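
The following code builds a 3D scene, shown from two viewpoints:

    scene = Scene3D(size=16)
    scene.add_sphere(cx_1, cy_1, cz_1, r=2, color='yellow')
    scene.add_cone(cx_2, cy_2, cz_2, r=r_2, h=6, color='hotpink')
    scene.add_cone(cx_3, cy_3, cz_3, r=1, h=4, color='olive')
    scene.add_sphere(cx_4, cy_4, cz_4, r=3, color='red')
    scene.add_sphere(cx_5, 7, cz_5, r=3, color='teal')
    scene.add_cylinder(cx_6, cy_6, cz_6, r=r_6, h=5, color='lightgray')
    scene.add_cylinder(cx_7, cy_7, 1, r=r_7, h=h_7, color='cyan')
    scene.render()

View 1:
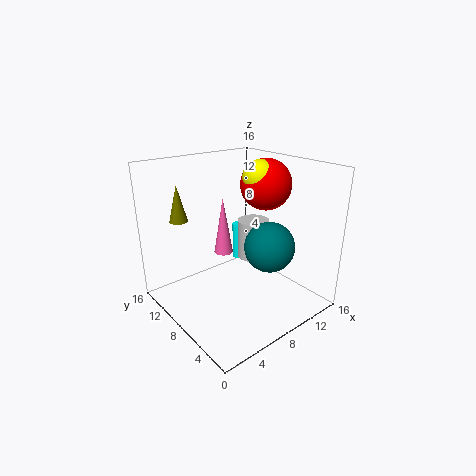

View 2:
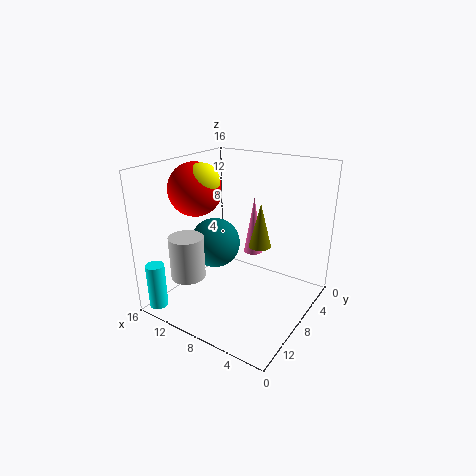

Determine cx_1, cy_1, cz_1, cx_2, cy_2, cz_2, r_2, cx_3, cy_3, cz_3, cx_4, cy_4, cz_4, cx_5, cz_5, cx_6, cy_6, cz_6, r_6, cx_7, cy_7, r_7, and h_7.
cx_1 = 12; cy_1 = 9; cz_1 = 14; cx_2 = 6; cy_2 = 8; cz_2 = 7; r_2 = 1; cx_3 = 3; cy_3 = 12; cz_3 = 10; cx_4 = 13; cy_4 = 9; cz_4 = 13; cx_5 = 12; cz_5 = 6; cx_6 = 13; cy_6 = 11; cz_6 = 3; r_6 = 2; cx_7 = 14; cy_7 = 15; r_7 = 1; h_7 = 5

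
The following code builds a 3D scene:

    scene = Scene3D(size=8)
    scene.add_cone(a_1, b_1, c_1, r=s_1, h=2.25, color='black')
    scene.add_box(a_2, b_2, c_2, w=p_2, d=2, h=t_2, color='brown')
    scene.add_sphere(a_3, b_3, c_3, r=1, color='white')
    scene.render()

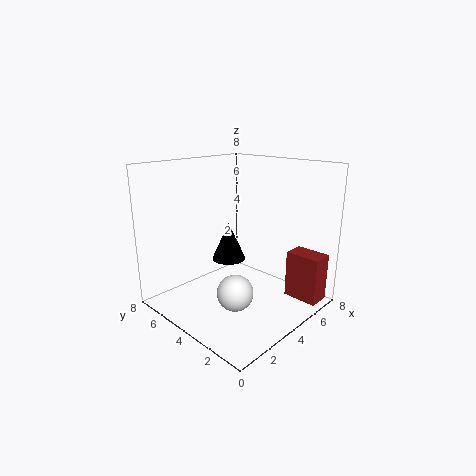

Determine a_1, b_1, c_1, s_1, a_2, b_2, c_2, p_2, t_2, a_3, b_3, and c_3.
a_1 = 4.5; b_1 = 5.25; c_1 = 2.25; s_1 = 1; a_2 = 6.25; b_2 = 0.25; c_2 = 0.25; p_2 = 1.25; t_2 = 2.75; a_3 = 3; b_3 = 3.25; c_3 = 1.25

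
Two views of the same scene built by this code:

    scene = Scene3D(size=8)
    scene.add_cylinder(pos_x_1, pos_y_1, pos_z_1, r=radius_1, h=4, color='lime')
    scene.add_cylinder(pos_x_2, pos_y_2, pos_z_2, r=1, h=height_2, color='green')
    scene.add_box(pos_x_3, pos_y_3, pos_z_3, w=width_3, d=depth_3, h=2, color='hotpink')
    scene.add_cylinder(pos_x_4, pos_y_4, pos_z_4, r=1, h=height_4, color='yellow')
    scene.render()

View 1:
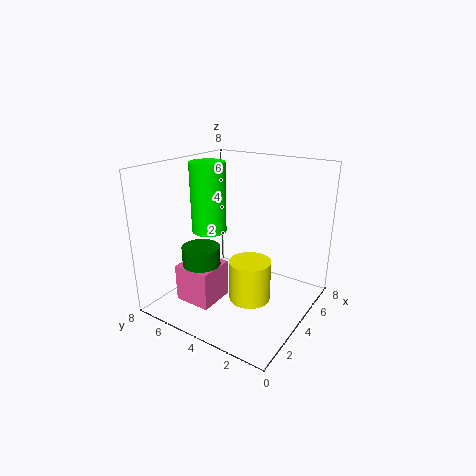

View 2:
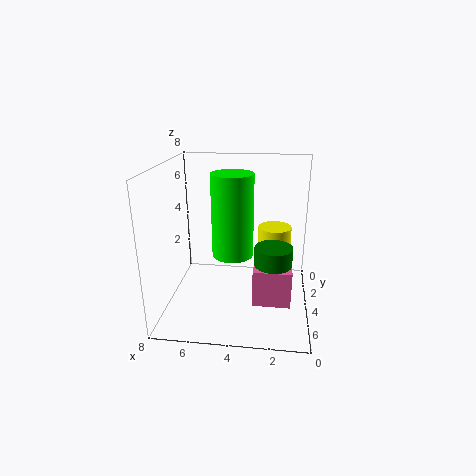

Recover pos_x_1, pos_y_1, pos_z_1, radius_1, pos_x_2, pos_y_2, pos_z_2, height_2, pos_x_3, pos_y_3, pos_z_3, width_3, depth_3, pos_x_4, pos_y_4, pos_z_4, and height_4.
pos_x_1 = 4; pos_y_1 = 6; pos_z_1 = 4; radius_1 = 1; pos_x_2 = 2; pos_y_2 = 5; pos_z_2 = 2; height_2 = 2; pos_x_3 = 1; pos_y_3 = 4; pos_z_3 = 1; width_3 = 2; depth_3 = 2; pos_x_4 = 2; pos_y_4 = 2; pos_z_4 = 2; height_4 = 2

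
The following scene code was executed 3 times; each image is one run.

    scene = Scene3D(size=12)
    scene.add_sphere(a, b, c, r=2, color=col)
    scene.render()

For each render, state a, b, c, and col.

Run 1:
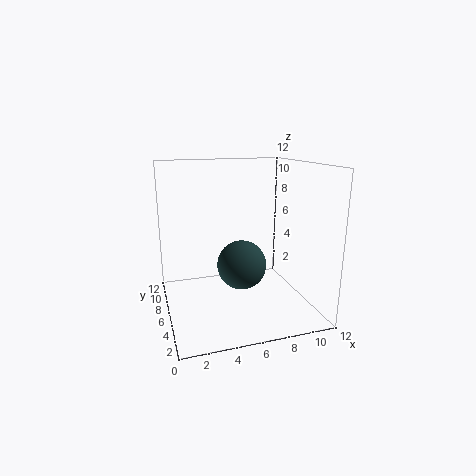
a = 6, b = 5, c = 4, col = 'darkslategray'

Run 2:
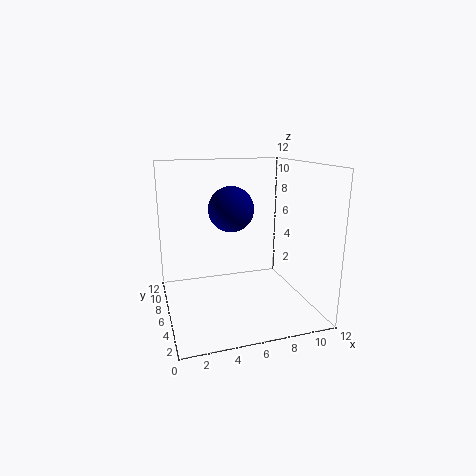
a = 6, b = 8, c = 8, col = 'navy'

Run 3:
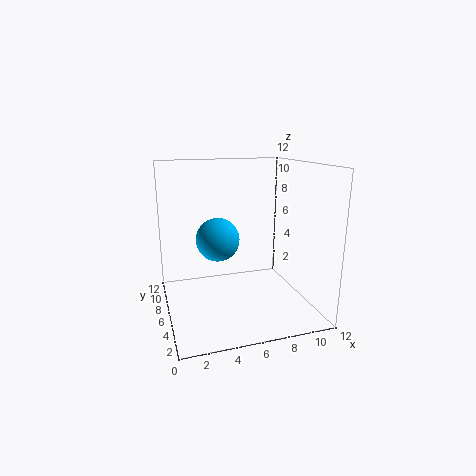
a = 5, b = 9, c = 5, col = 'deepskyblue'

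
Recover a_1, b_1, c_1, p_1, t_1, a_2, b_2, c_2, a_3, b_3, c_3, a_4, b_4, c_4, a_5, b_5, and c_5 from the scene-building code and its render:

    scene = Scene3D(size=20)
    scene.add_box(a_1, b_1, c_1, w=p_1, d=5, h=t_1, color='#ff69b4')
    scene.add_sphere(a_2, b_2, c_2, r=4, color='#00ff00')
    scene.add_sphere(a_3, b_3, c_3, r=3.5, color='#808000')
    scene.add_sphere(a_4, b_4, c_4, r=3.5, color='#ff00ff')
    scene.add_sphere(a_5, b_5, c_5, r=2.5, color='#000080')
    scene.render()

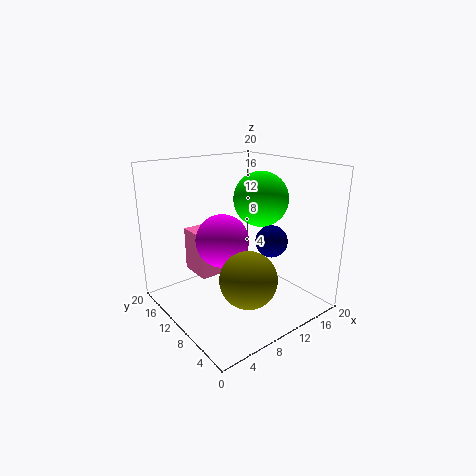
a_1 = 6
b_1 = 13
c_1 = 3.5
p_1 = 3.5
t_1 = 6.5
a_2 = 15
b_2 = 11
c_2 = 14.5
a_3 = 6.5
b_3 = 3.5
c_3 = 7.5
a_4 = 7
b_4 = 9.5
c_4 = 10.5
a_5 = 17
b_5 = 10.5
c_5 = 7.5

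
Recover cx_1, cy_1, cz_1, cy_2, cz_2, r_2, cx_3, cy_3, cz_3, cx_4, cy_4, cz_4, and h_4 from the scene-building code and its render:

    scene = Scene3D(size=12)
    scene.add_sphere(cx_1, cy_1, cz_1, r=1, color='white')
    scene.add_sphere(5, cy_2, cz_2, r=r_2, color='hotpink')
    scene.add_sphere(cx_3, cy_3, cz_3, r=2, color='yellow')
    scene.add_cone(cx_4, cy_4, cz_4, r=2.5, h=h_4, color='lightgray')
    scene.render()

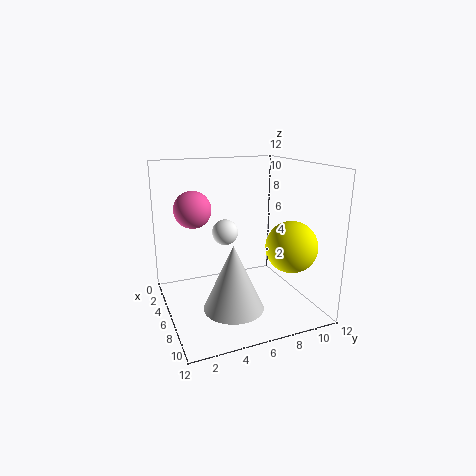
cx_1 = 7
cy_1 = 4.5
cz_1 = 7
cy_2 = 2.5
cz_2 = 8.5
r_2 = 1.5
cx_3 = 9.5
cy_3 = 9
cz_3 = 6
cx_4 = 7.5
cy_4 = 5
cz_4 = 0.5
h_4 = 5.5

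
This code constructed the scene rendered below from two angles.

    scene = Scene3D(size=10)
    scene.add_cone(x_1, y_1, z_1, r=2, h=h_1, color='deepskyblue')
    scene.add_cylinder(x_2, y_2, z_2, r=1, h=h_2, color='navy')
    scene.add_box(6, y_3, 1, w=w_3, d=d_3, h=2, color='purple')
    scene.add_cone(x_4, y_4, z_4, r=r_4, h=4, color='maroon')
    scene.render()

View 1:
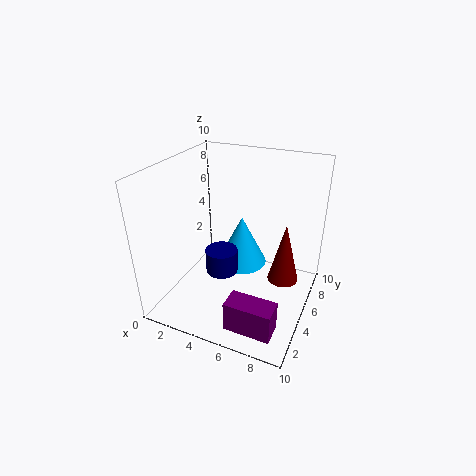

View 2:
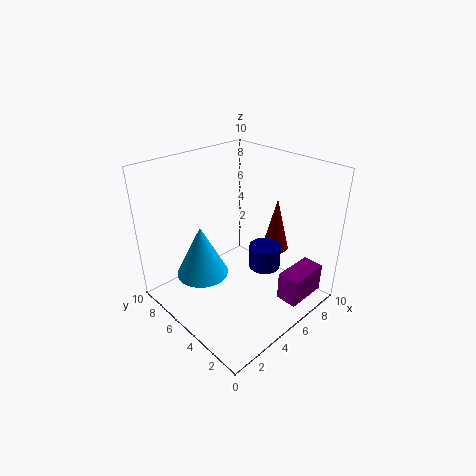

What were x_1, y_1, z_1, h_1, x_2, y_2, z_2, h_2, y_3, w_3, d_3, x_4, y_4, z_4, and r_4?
x_1 = 4; y_1 = 8; z_1 = 1; h_1 = 4; x_2 = 5; y_2 = 2.5; z_2 = 4; h_2 = 1.5; y_3 = 0.5; w_3 = 3; d_3 = 1.5; x_4 = 8.5; y_4 = 4.5; z_4 = 3; r_4 = 1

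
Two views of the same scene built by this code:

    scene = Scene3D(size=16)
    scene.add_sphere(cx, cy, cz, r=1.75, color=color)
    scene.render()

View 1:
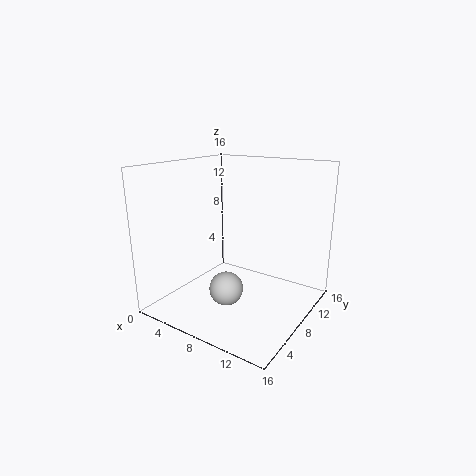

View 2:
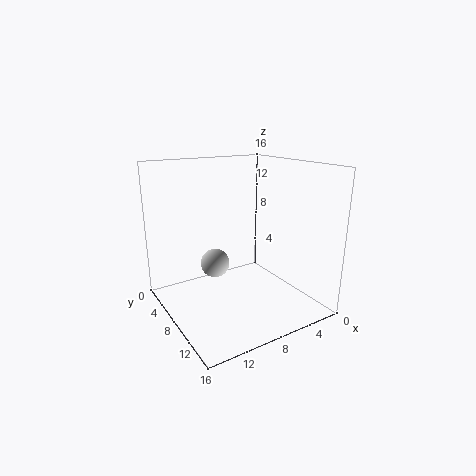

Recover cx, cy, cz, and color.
cx = 9; cy = 4.25; cz = 3.75; color = 'lightgray'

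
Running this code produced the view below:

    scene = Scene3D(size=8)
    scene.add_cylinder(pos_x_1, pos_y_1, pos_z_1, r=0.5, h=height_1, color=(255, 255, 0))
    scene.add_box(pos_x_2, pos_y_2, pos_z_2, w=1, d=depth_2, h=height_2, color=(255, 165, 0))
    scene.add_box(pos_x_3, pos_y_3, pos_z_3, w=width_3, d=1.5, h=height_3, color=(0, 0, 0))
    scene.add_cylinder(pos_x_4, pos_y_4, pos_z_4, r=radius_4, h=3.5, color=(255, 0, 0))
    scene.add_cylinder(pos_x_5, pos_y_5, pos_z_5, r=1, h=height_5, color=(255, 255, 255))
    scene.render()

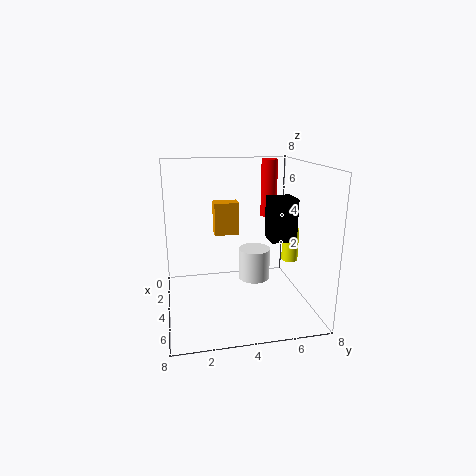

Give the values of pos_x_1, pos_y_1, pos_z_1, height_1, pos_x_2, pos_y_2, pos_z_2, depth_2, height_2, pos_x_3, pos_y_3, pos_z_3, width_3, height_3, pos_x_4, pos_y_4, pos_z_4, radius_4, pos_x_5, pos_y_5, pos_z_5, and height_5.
pos_x_1 = 3; pos_y_1 = 7.5; pos_z_1 = 2; height_1 = 2; pos_x_2 = 1; pos_y_2 = 3; pos_z_2 = 3.5; depth_2 = 1.5; height_2 = 2; pos_x_3 = 2.5; pos_y_3 = 6; pos_z_3 = 3.5; width_3 = 1.5; height_3 = 2.5; pos_x_4 = 1.5; pos_y_4 = 6.5; pos_z_4 = 4.5; radius_4 = 0.5; pos_x_5 = 2; pos_y_5 = 5.5; pos_z_5 = 0.5; height_5 = 2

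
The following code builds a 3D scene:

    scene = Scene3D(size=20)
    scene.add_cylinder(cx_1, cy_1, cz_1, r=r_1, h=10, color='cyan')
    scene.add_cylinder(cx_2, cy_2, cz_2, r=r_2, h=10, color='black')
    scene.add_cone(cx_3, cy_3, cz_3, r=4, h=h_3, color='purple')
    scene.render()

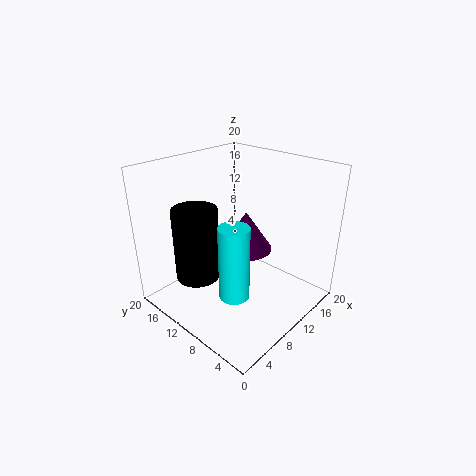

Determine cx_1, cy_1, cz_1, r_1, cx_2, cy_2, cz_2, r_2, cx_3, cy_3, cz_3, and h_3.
cx_1 = 6, cy_1 = 7, cz_1 = 4, r_1 = 2, cx_2 = 5, cy_2 = 13, cz_2 = 5, r_2 = 3, cx_3 = 14, cy_3 = 12, cz_3 = 6, h_3 = 6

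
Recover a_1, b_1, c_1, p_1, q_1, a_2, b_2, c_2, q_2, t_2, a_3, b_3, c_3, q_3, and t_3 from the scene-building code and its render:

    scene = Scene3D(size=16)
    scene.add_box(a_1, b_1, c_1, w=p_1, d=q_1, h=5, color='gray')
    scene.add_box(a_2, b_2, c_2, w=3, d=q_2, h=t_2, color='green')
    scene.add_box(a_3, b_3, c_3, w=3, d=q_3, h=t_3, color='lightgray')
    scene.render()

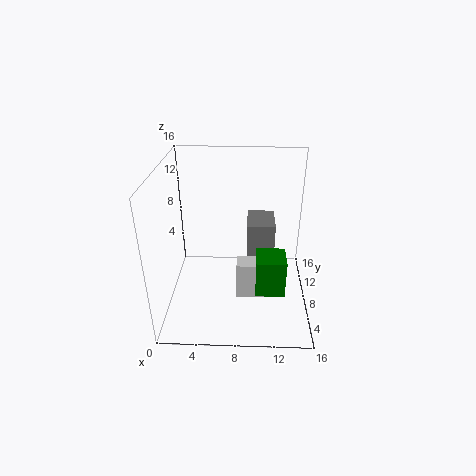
a_1 = 9, b_1 = 7, c_1 = 5, p_1 = 3, q_1 = 4, a_2 = 10, b_2 = 3, c_2 = 4, q_2 = 3, t_2 = 4, a_3 = 8, b_3 = 4, c_3 = 3, q_3 = 2, t_3 = 4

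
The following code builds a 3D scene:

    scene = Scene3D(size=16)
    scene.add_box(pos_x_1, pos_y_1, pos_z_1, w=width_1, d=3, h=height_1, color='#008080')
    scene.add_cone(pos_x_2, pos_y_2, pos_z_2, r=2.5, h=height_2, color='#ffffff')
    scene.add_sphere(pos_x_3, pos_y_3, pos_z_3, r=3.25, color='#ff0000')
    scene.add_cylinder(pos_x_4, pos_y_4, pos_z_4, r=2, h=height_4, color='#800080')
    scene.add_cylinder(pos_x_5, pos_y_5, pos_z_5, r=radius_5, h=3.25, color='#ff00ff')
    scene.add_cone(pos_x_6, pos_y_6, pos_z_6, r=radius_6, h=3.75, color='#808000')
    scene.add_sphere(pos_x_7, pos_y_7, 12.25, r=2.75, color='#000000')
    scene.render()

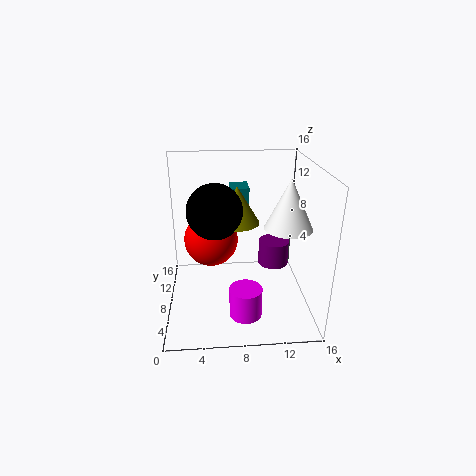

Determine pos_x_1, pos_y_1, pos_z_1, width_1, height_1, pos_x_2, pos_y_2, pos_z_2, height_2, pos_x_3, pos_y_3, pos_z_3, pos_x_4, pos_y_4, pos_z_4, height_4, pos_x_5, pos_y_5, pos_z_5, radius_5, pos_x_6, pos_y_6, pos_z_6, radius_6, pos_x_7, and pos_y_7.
pos_x_1 = 7.5
pos_y_1 = 12.5
pos_z_1 = 9.5
width_1 = 2.25
height_1 = 2.75
pos_x_2 = 13
pos_y_2 = 5.75
pos_z_2 = 10
height_2 = 5.25
pos_x_3 = 5
pos_y_3 = 11.5
pos_z_3 = 6.25
pos_x_4 = 13.25
pos_y_4 = 13.5
pos_z_4 = 1.5
height_4 = 3.25
pos_x_5 = 8.5
pos_y_5 = 4
pos_z_5 = 0.75
radius_5 = 1.75
pos_x_6 = 7.75
pos_y_6 = 6
pos_z_6 = 10.75
radius_6 = 2.25
pos_x_7 = 5.5
pos_y_7 = 5.25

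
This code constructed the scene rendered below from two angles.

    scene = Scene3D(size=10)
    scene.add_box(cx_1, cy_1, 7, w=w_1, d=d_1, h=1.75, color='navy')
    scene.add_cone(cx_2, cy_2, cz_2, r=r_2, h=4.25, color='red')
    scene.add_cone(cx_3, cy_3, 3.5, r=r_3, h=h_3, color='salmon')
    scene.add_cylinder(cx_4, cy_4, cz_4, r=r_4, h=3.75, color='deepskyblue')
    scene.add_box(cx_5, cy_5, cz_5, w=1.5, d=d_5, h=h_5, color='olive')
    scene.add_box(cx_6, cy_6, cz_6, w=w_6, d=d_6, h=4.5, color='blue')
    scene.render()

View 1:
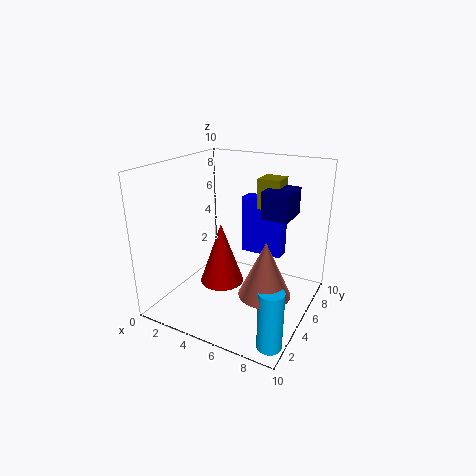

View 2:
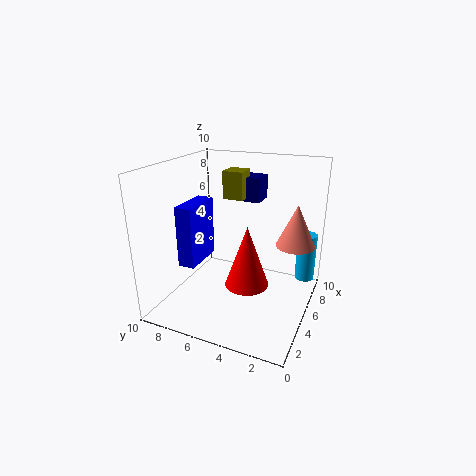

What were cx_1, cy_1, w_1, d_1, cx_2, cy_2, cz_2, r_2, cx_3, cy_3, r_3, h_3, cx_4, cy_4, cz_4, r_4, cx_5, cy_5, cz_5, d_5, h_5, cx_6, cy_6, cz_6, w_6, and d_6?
cx_1 = 7; cy_1 = 4.25; w_1 = 1.75; d_1 = 2.25; cx_2 = 4.25; cy_2 = 4; cz_2 = 2; r_2 = 1.5; cx_3 = 8.5; cy_3 = 1.75; r_3 = 1.5; h_3 = 3.25; cx_4 = 9.25; cy_4 = 1; cz_4 = 0.5; r_4 = 0.75; cx_5 = 6.25; cy_5 = 5.25; cz_5 = 7.25; d_5 = 1.5; h_5 = 2; cx_6 = 3.75; cy_6 = 8; cz_6 = 2.5; w_6 = 3.25; d_6 = 1.25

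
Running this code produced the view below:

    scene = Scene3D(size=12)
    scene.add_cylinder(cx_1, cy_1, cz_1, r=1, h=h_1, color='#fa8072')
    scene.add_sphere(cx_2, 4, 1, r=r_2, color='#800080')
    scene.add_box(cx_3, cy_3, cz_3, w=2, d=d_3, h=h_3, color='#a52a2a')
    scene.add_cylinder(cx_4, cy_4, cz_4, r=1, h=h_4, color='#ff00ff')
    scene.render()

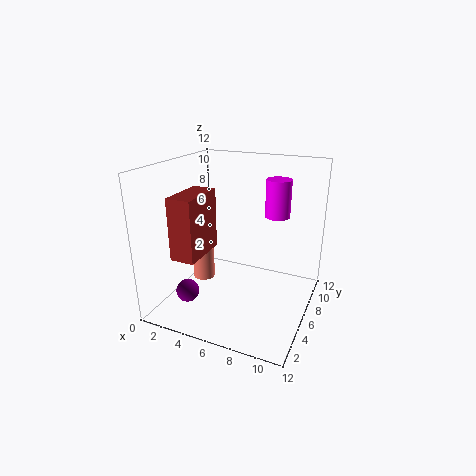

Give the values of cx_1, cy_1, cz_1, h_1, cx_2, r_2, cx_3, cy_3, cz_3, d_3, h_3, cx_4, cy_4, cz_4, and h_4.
cx_1 = 2; cy_1 = 7; cz_1 = 1; h_1 = 3; cx_2 = 2; r_2 = 1; cx_3 = 2; cy_3 = 2; cz_3 = 5; d_3 = 4; h_3 = 5; cx_4 = 9; cy_4 = 7; cz_4 = 8; h_4 = 3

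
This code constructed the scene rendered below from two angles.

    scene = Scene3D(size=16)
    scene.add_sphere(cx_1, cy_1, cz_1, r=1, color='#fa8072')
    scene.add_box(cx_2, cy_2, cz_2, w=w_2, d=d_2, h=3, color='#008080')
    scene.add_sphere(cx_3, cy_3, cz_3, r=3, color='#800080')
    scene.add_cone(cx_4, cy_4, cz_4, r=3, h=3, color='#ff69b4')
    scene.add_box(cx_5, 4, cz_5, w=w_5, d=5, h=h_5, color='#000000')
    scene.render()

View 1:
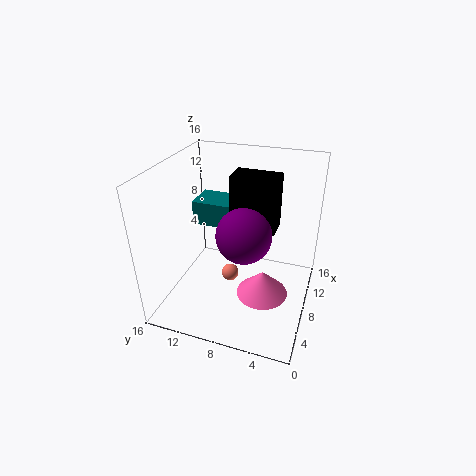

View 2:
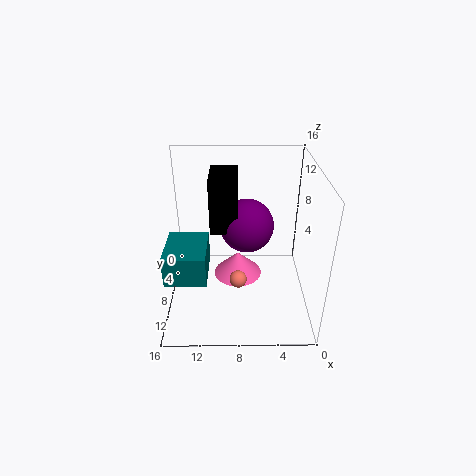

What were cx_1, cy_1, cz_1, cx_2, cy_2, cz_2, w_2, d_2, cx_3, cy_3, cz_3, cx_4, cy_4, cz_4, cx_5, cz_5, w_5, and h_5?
cx_1 = 8, cy_1 = 9, cz_1 = 3, cx_2 = 11, cy_2 = 10, cz_2 = 7, w_2 = 4, d_2 = 5, cx_3 = 7, cy_3 = 7, cz_3 = 9, cx_4 = 8, cy_4 = 5, cz_4 = 1, cx_5 = 8, cz_5 = 9, w_5 = 3, h_5 = 6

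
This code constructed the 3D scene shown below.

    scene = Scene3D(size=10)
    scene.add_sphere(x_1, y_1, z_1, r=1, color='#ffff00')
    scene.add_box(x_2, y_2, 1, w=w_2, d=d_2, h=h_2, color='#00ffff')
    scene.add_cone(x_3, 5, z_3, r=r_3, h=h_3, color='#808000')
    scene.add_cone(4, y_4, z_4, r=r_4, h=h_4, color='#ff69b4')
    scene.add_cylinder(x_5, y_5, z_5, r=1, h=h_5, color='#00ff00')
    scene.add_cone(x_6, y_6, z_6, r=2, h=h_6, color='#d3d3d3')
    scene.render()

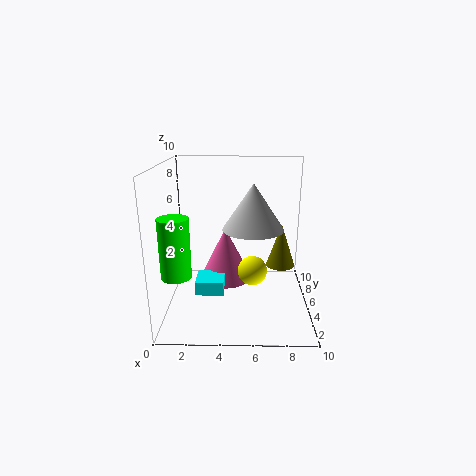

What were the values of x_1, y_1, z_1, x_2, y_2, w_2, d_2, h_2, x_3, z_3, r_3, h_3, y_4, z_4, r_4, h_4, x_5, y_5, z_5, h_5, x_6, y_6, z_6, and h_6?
x_1 = 6
y_1 = 4
z_1 = 3
x_2 = 2
y_2 = 4
w_2 = 2
d_2 = 2
h_2 = 1
x_3 = 8
z_3 = 3
r_3 = 1
h_3 = 3
y_4 = 7
z_4 = 1
r_4 = 2
h_4 = 4
x_5 = 1
y_5 = 3
z_5 = 3
h_5 = 4
x_6 = 6
y_6 = 4
z_6 = 6
h_6 = 3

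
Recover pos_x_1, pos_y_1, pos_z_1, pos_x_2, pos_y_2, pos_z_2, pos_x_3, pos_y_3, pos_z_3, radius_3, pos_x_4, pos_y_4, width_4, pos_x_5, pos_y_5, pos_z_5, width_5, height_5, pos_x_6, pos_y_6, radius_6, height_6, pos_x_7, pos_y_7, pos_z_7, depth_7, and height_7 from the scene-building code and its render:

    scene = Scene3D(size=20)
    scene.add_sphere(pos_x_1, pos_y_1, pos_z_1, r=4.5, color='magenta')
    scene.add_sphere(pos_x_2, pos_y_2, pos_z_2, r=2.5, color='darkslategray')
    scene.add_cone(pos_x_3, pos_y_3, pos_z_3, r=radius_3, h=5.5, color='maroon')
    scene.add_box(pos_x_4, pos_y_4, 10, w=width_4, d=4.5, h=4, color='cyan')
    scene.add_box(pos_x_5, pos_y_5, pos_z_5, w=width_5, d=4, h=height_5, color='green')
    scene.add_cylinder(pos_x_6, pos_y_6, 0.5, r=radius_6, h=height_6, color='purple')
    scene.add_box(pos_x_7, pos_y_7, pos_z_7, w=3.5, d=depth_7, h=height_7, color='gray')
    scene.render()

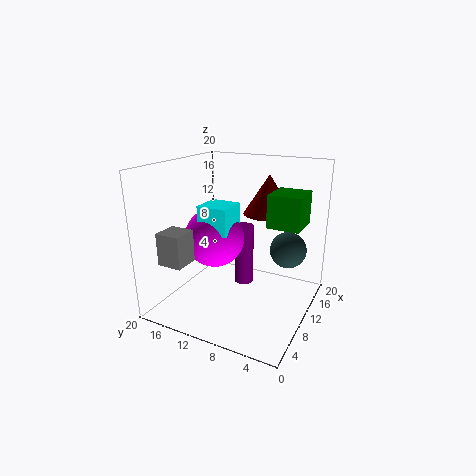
pos_x_1 = 12; pos_y_1 = 15; pos_z_1 = 8.5; pos_x_2 = 12.5; pos_y_2 = 3.5; pos_z_2 = 8.5; pos_x_3 = 13.5; pos_y_3 = 7; pos_z_3 = 13; radius_3 = 3.5; pos_x_4 = 9; pos_y_4 = 11.5; width_4 = 4.5; pos_x_5 = 6.5; pos_y_5 = 0.5; pos_z_5 = 13.5; width_5 = 4.5; height_5 = 4; pos_x_6 = 15; pos_y_6 = 11.5; radius_6 = 1.5; height_6 = 9.5; pos_x_7 = 3; pos_y_7 = 15; pos_z_7 = 7; depth_7 = 3.5; height_7 = 4.5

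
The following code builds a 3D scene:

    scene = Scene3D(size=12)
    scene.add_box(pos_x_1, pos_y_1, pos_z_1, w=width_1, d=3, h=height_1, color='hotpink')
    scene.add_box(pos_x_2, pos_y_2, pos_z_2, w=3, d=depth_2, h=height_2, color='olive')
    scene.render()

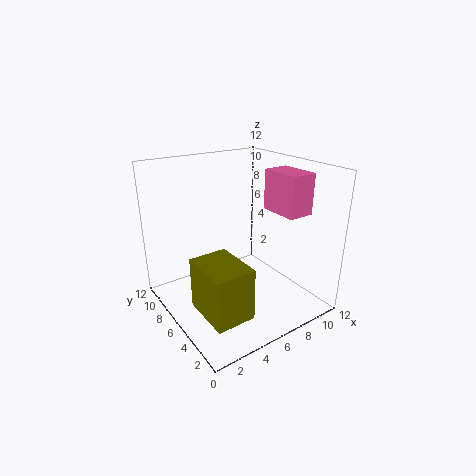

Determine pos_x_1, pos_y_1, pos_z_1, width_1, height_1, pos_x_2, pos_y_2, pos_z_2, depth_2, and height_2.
pos_x_1 = 7, pos_y_1 = 1, pos_z_1 = 9, width_1 = 2, height_1 = 3, pos_x_2 = 1, pos_y_2 = 1, pos_z_2 = 2, depth_2 = 4, height_2 = 4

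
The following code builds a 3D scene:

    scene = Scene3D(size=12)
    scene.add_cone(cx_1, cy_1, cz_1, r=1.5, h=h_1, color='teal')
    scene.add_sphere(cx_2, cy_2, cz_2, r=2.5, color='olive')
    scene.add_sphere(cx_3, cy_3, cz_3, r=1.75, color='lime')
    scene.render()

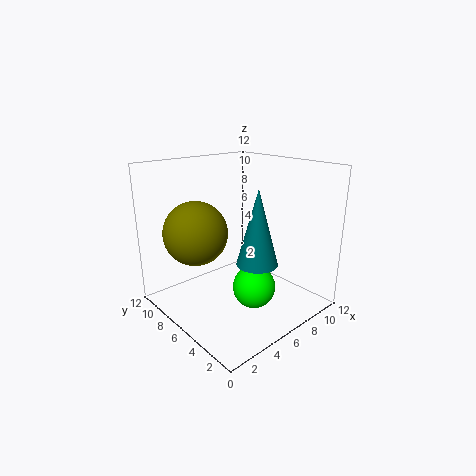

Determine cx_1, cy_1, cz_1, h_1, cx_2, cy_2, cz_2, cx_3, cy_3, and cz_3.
cx_1 = 4.5; cy_1 = 2.25; cz_1 = 5.5; h_1 = 5.5; cx_2 = 2.5; cy_2 = 7; cz_2 = 7; cx_3 = 6; cy_3 = 4; cz_3 = 2.25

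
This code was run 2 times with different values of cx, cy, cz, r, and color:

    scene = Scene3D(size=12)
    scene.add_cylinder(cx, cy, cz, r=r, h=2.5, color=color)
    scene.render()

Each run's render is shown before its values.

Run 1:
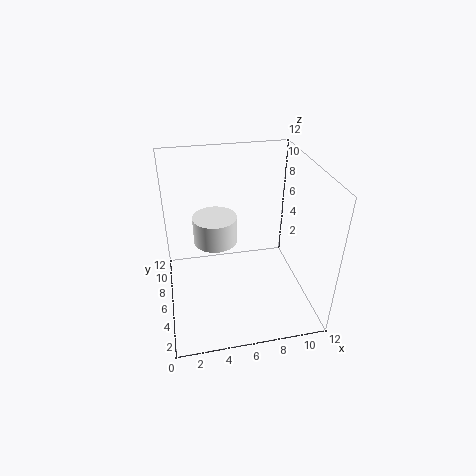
cx = 4.5; cy = 9; cz = 4; r = 2; color = 'white'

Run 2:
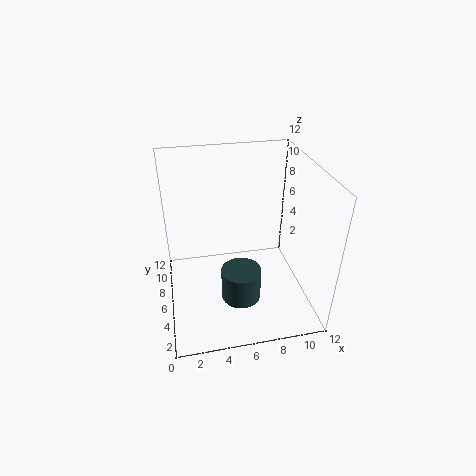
cx = 5.5; cy = 2.5; cz = 3; r = 1.5; color = 'darkslategray'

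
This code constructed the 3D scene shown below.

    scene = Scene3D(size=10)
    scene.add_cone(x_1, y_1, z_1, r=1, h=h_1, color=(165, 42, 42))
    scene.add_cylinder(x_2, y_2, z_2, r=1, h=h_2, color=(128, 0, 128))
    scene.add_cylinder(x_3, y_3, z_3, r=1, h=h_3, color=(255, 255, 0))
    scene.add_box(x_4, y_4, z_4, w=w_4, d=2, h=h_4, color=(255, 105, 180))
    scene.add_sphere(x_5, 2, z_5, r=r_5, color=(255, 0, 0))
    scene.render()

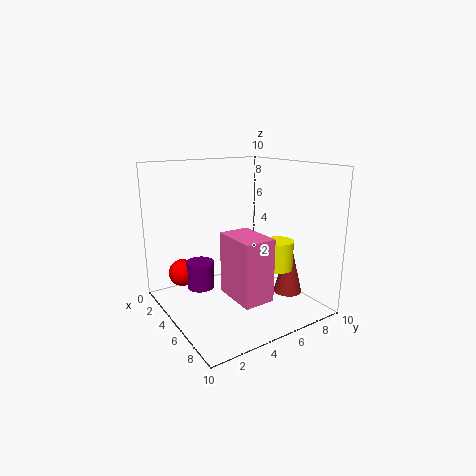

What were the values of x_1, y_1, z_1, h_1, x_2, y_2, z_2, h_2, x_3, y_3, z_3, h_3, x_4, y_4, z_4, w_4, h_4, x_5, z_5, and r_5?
x_1 = 7, y_1 = 8, z_1 = 1, h_1 = 4, x_2 = 3, y_2 = 3, z_2 = 1, h_2 = 2, x_3 = 7, y_3 = 7, z_3 = 3, h_3 = 2, x_4 = 6, y_4 = 3, z_4 = 2, w_4 = 3, h_4 = 4, x_5 = 2, z_5 = 2, r_5 = 1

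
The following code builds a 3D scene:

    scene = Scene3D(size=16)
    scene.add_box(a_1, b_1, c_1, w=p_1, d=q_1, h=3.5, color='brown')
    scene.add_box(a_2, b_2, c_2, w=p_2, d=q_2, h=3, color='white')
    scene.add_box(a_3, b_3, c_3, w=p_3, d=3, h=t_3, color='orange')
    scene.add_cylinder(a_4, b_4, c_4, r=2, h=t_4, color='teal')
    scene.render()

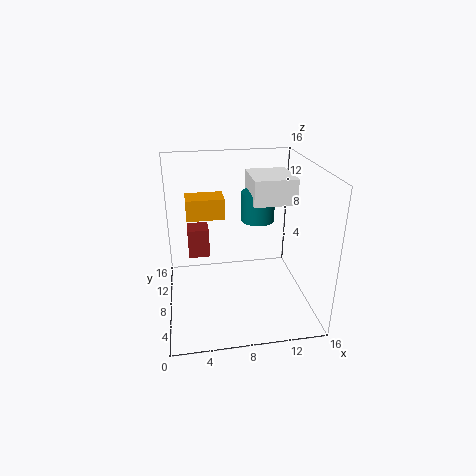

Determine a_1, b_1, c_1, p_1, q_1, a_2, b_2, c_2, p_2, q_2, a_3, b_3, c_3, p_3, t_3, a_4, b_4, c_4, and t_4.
a_1 = 2.5
b_1 = 10.5
c_1 = 4.5
p_1 = 2.5
q_1 = 2.5
a_2 = 10
b_2 = 9
c_2 = 11
p_2 = 5
q_2 = 5.5
a_3 = 2.5
b_3 = 11
c_3 = 9
p_3 = 4.5
t_3 = 2.5
a_4 = 11
b_4 = 11.5
c_4 = 8.5
t_4 = 3.5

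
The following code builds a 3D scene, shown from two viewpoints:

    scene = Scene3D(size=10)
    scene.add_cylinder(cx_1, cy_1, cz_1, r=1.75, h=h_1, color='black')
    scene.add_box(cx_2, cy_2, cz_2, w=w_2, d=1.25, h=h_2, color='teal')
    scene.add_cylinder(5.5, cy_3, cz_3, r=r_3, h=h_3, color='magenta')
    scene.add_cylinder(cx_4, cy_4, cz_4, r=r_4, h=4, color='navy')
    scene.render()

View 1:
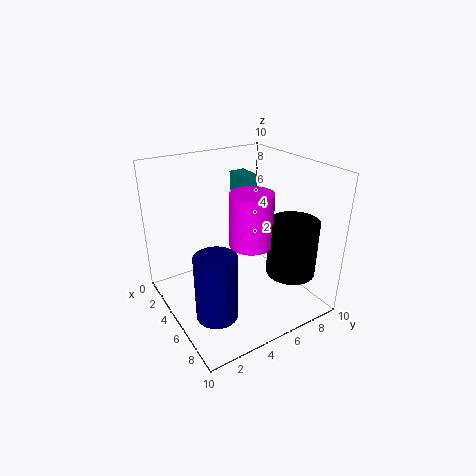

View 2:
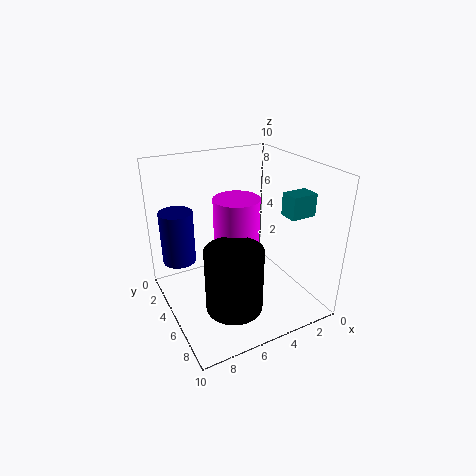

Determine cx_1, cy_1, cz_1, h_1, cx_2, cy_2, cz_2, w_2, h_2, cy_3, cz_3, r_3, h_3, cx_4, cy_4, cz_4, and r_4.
cx_1 = 7; cy_1 = 8.25; cz_1 = 2.25; h_1 = 4; cx_2 = 1; cy_2 = 6.75; cz_2 = 7; w_2 = 1.75; h_2 = 1.5; cy_3 = 5.75; cz_3 = 4.5; r_3 = 1.5; h_3 = 3.75; cx_4 = 8.25; cy_4 = 1.5; cz_4 = 2.25; r_4 = 1.25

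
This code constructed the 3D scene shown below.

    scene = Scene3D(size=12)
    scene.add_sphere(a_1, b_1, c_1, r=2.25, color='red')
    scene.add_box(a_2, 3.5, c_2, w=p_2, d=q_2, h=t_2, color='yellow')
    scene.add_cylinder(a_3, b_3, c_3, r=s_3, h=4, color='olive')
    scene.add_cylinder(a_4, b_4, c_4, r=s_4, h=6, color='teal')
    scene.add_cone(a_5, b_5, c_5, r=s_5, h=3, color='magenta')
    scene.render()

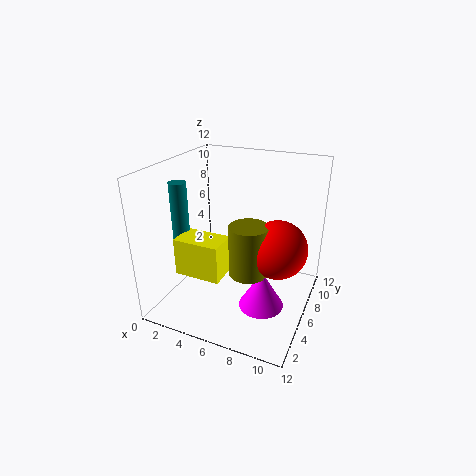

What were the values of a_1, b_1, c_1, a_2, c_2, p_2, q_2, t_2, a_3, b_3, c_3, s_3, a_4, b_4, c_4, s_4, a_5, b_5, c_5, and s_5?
a_1 = 9.75
b_1 = 5
c_1 = 6.25
a_2 = 1.25
c_2 = 2.75
p_2 = 4
q_2 = 2.5
t_2 = 3.25
a_3 = 7.75
b_3 = 4
c_3 = 4.25
s_3 = 1.5
a_4 = 0.75
b_4 = 5.5
c_4 = 4.25
s_4 = 0.75
a_5 = 9
b_5 = 3.75
c_5 = 1.75
s_5 = 1.75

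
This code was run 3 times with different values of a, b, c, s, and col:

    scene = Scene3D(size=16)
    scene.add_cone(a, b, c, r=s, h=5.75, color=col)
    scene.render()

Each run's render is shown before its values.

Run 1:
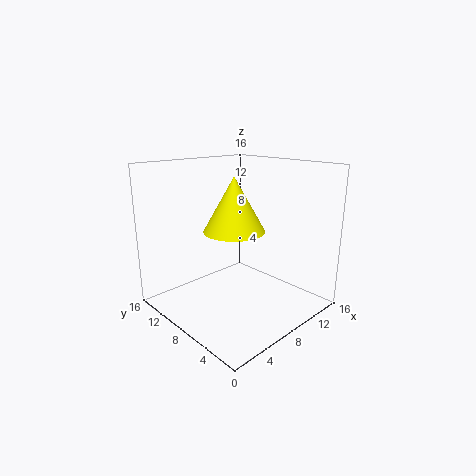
a = 6.75
b = 7.25
c = 9.25
s = 3.25
col = 'yellow'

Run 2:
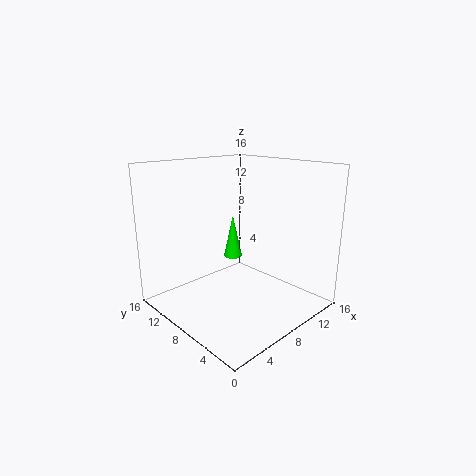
a = 12.75
b = 14
c = 2.75
s = 1.25
col = 'lime'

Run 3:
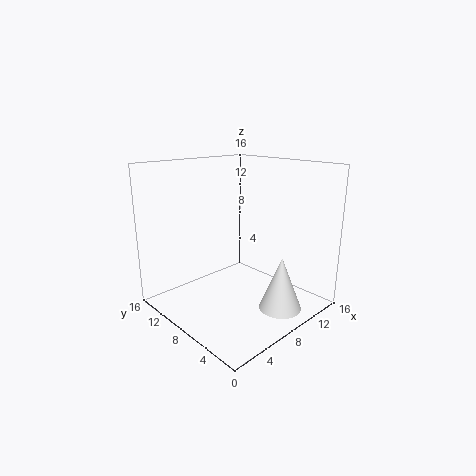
a = 9
b = 2.5
c = 1.25
s = 2.25
col = 'white'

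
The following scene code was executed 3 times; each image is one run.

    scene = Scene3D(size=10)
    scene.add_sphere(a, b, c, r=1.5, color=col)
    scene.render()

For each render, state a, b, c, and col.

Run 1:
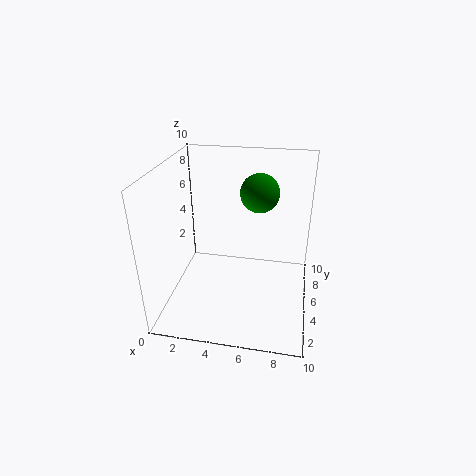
a = 6; b = 8.5; c = 7; col = 'green'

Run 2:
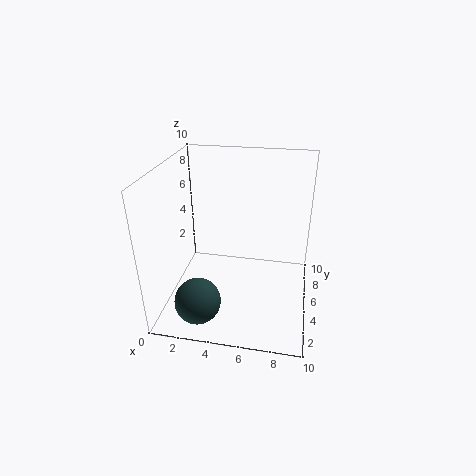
a = 3; b = 1.5; c = 2; col = 'darkslategray'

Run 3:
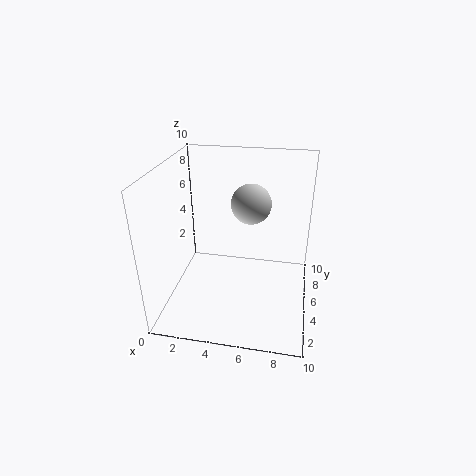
a = 5.5; b = 7.5; c = 6.5; col = 'lightgray'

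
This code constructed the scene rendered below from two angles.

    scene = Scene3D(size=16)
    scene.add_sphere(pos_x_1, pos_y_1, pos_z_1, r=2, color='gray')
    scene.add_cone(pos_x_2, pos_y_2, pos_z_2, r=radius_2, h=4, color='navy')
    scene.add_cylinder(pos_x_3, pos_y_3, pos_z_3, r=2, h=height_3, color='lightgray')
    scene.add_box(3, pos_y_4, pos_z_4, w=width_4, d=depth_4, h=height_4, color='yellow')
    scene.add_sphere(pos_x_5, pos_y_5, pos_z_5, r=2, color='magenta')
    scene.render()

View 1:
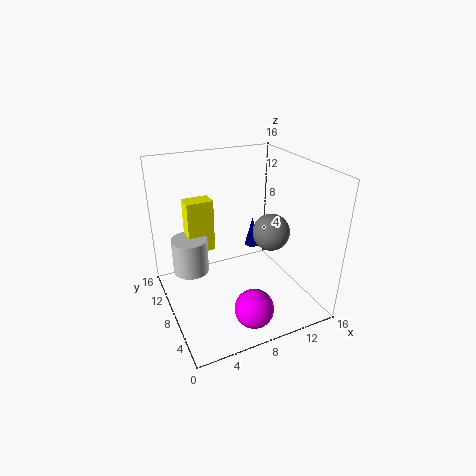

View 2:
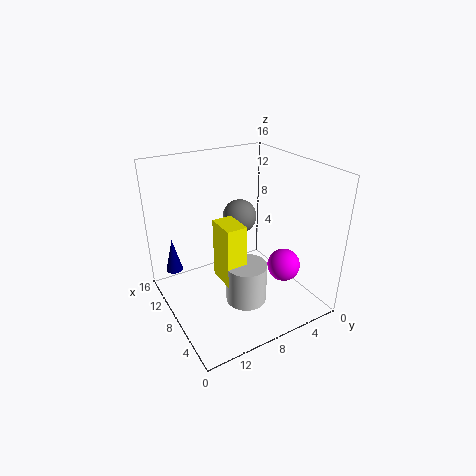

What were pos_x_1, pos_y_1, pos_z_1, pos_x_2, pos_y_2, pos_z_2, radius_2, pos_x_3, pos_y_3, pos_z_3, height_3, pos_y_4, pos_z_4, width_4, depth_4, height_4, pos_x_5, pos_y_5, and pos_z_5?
pos_x_1 = 11, pos_y_1 = 6, pos_z_1 = 9, pos_x_2 = 13, pos_y_2 = 14, pos_z_2 = 3, radius_2 = 1, pos_x_3 = 3, pos_y_3 = 10, pos_z_3 = 4, height_3 = 4, pos_y_4 = 10, pos_z_4 = 6, width_4 = 3, depth_4 = 2, height_4 = 6, pos_x_5 = 7, pos_y_5 = 2, pos_z_5 = 3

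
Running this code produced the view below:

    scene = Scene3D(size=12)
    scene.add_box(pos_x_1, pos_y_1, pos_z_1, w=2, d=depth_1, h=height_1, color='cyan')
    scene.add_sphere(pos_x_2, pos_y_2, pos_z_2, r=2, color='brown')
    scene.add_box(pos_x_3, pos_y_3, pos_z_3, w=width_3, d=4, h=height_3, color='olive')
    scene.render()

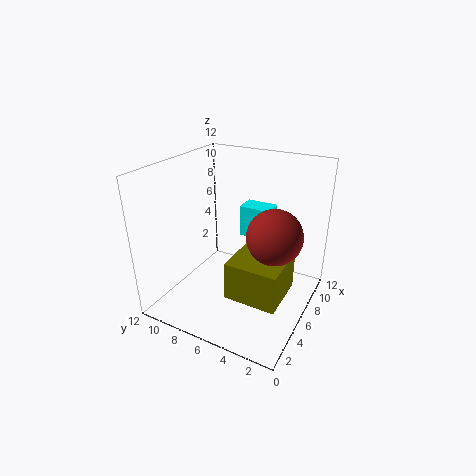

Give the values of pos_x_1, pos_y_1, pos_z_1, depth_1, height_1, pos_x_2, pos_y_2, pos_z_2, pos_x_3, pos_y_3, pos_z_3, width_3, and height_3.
pos_x_1 = 10, pos_y_1 = 5, pos_z_1 = 4, depth_1 = 3, height_1 = 3, pos_x_2 = 4, pos_y_2 = 2, pos_z_2 = 8, pos_x_3 = 2, pos_y_3 = 1, pos_z_3 = 3, width_3 = 4, height_3 = 3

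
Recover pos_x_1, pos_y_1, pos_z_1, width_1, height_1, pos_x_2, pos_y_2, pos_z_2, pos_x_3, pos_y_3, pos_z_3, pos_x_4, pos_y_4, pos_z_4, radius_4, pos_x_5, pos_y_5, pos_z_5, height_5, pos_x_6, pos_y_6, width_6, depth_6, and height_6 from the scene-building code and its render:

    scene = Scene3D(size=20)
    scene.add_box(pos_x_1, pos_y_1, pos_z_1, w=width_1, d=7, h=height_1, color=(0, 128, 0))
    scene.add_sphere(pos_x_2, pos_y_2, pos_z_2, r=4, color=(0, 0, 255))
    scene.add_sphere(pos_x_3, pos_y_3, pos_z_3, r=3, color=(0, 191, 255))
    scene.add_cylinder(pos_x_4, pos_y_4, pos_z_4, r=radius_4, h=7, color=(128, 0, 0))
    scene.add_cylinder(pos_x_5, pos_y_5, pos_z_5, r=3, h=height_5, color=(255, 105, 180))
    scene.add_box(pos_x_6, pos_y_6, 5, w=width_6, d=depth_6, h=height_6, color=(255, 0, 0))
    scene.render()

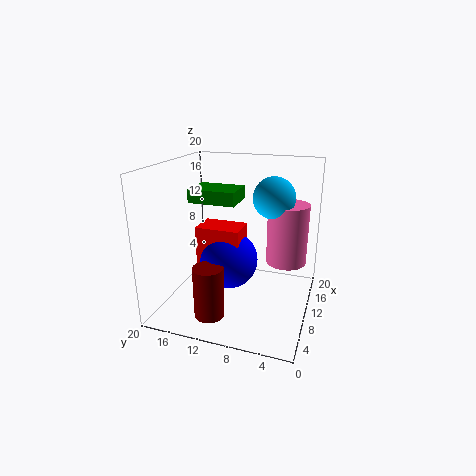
pos_x_1 = 11; pos_y_1 = 11; pos_z_1 = 14; width_1 = 5; height_1 = 2; pos_x_2 = 9; pos_y_2 = 11; pos_z_2 = 7; pos_x_3 = 14; pos_y_3 = 6; pos_z_3 = 15; pos_x_4 = 4; pos_y_4 = 12; pos_z_4 = 1; radius_4 = 2; pos_x_5 = 15; pos_y_5 = 4; pos_z_5 = 5; height_5 = 9; pos_x_6 = 7; pos_y_6 = 9; width_6 = 4; depth_6 = 6; height_6 = 7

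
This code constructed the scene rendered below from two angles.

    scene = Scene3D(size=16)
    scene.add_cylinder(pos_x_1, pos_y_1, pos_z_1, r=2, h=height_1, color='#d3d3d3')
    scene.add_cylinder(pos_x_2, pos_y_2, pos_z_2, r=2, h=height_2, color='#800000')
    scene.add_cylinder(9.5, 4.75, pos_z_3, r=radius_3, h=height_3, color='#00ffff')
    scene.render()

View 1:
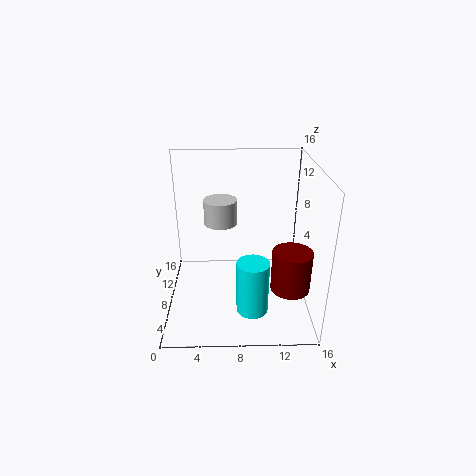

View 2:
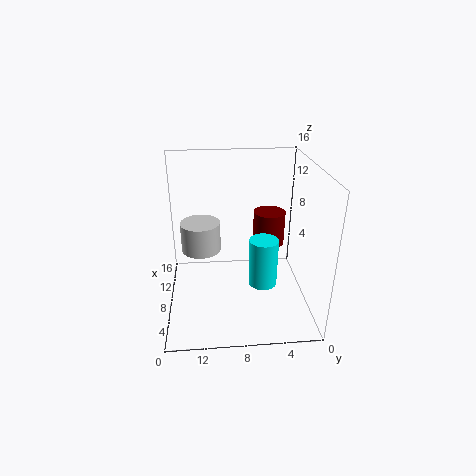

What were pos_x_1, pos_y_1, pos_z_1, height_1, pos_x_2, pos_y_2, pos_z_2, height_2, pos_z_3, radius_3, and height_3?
pos_x_1 = 6, pos_y_1 = 12, pos_z_1 = 8, height_1 = 3, pos_x_2 = 13.25, pos_y_2 = 3.5, pos_z_2 = 4.5, height_2 = 4.25, pos_z_3 = 0.75, radius_3 = 1.75, height_3 = 6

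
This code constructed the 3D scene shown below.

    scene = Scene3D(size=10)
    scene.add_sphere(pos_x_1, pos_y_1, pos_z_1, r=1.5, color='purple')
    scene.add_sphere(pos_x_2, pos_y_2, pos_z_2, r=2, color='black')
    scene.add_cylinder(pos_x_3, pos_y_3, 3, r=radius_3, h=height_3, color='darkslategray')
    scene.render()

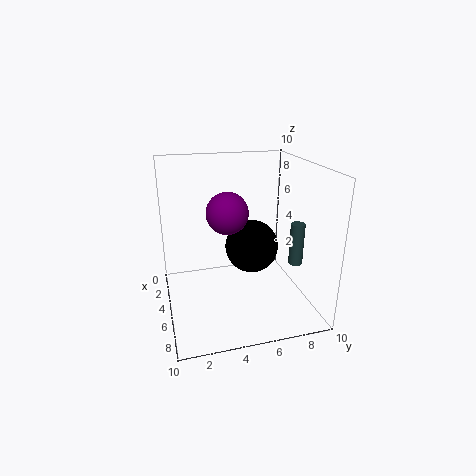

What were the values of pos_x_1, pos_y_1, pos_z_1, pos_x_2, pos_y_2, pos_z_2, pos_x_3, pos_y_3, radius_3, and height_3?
pos_x_1 = 4, pos_y_1 = 4.5, pos_z_1 = 6.5, pos_x_2 = 3.5, pos_y_2 = 6.5, pos_z_2 = 3.5, pos_x_3 = 6, pos_y_3 = 9, radius_3 = 0.5, height_3 = 3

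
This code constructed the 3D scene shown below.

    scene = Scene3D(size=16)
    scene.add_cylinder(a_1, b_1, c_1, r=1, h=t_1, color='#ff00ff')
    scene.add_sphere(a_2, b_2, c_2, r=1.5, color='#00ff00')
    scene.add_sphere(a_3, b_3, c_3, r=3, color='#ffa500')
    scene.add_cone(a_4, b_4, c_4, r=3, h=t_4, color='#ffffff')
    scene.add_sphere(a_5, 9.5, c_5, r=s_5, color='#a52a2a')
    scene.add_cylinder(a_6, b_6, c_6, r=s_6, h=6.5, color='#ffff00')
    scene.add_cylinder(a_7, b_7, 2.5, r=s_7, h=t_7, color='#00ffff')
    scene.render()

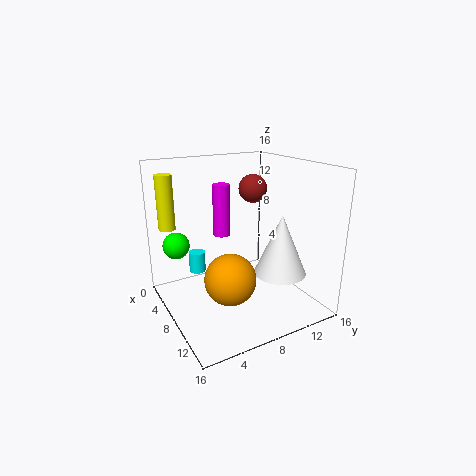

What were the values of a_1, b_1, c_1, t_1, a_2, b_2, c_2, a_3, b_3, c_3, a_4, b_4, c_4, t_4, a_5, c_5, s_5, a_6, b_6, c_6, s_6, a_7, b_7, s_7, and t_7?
a_1 = 5
b_1 = 7.5
c_1 = 7.5
t_1 = 6
a_2 = 4.5
b_2 = 2
c_2 = 7
a_3 = 8
b_3 = 7
c_3 = 3
a_4 = 10
b_4 = 12.5
c_4 = 3.5
t_4 = 7
a_5 = 8.5
c_5 = 13.5
s_5 = 1.5
a_6 = 1.5
b_6 = 2
c_6 = 8
s_6 = 1
a_7 = 3
b_7 = 5
s_7 = 1
t_7 = 2.5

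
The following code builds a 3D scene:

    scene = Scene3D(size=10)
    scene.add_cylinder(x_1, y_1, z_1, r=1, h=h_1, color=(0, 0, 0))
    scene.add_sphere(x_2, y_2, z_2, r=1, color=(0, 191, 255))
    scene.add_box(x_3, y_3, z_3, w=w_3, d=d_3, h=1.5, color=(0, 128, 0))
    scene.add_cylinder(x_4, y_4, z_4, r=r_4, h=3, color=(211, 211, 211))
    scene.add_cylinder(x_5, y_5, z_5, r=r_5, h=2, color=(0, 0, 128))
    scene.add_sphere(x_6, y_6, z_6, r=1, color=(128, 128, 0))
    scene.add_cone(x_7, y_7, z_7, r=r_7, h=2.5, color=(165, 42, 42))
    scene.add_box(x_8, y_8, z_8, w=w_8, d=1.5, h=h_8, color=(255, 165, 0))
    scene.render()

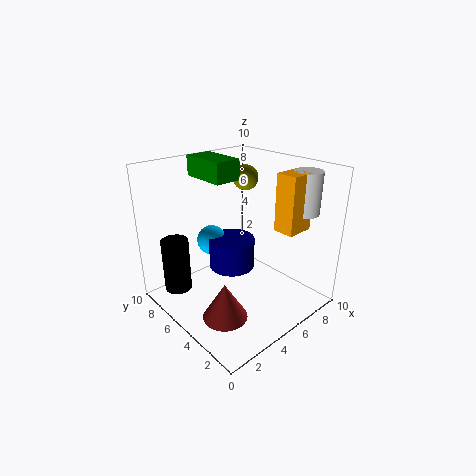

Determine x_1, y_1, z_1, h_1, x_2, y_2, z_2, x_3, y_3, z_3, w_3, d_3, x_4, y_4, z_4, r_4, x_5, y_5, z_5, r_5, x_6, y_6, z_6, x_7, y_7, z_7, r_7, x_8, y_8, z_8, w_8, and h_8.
x_1 = 2, y_1 = 8.5, z_1 = 0.5, h_1 = 4, x_2 = 3.5, y_2 = 6, z_2 = 5, x_3 = 4.5, y_3 = 6.5, z_3 = 8.5, w_3 = 2, d_3 = 3.5, x_4 = 9, y_4 = 2.5, z_4 = 6.5, r_4 = 1, x_5 = 4, y_5 = 4.5, z_5 = 3.5, r_5 = 1.5, x_6 = 8.5, y_6 = 8, z_6 = 8, x_7 = 2.5, y_7 = 3.5, z_7 = 0.5, r_7 = 1.5, x_8 = 7, y_8 = 2, z_8 = 5.5, w_8 = 2, h_8 = 4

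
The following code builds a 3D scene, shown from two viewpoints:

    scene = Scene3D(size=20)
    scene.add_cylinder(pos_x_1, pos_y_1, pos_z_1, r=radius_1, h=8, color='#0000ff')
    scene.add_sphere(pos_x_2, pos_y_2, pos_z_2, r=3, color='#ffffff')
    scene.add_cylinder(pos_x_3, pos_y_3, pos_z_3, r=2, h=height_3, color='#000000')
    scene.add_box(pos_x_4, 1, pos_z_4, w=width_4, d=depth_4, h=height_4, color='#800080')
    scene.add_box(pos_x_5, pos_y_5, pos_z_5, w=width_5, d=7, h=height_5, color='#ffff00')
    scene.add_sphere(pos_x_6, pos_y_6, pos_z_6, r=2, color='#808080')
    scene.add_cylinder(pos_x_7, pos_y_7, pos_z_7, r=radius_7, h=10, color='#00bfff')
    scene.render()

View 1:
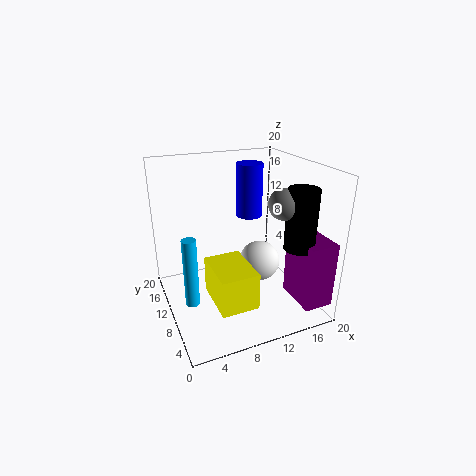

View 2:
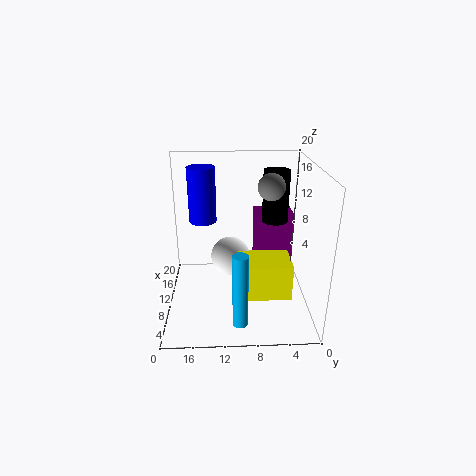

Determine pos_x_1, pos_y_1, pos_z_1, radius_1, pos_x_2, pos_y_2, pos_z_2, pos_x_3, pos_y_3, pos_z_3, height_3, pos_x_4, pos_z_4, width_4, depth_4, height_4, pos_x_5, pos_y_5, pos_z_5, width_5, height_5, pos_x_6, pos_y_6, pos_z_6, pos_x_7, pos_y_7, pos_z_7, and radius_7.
pos_x_1 = 14, pos_y_1 = 15, pos_z_1 = 11, radius_1 = 2, pos_x_2 = 14, pos_y_2 = 11, pos_z_2 = 5, pos_x_3 = 16, pos_y_3 = 4, pos_z_3 = 10, height_3 = 8, pos_x_4 = 16, pos_z_4 = 2, width_4 = 4, depth_4 = 6, height_4 = 9, pos_x_5 = 5, pos_y_5 = 3, pos_z_5 = 3, width_5 = 5, height_5 = 5, pos_x_6 = 14, pos_y_6 = 5, pos_z_6 = 16, pos_x_7 = 3, pos_y_7 = 10, pos_z_7 = 1, radius_7 = 1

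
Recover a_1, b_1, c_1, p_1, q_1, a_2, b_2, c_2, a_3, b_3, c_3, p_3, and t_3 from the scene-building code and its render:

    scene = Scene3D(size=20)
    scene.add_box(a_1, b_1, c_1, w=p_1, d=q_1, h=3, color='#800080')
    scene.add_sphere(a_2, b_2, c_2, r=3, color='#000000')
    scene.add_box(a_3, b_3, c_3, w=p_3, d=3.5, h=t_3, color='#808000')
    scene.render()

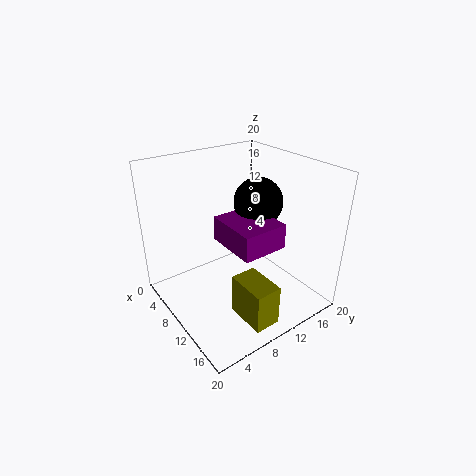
a_1 = 12
b_1 = 5
c_1 = 12.5
p_1 = 6.5
q_1 = 5.5
a_2 = 13.5
b_2 = 10.5
c_2 = 16.5
a_3 = 13.5
b_3 = 6.5
c_3 = 1.5
p_3 = 5.5
t_3 = 5.5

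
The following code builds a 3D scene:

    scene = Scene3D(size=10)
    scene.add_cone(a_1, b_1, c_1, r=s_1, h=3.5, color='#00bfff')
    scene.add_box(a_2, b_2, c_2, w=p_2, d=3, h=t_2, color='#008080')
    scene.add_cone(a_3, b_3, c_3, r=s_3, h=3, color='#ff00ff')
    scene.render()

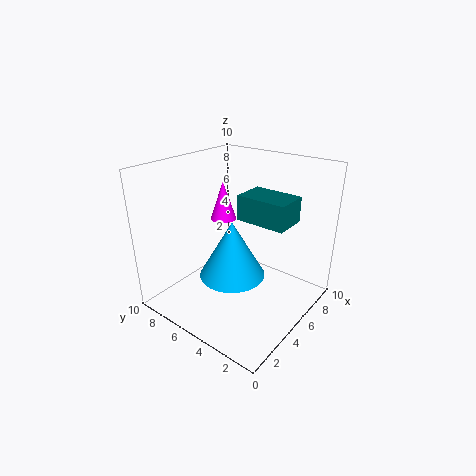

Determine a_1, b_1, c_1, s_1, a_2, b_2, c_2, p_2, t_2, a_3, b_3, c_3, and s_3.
a_1 = 2.5; b_1 = 3.5; c_1 = 4; s_1 = 2; a_2 = 3; b_2 = 0.5; c_2 = 7.5; p_2 = 2; t_2 = 1.5; a_3 = 7; b_3 = 8; c_3 = 5; s_3 = 1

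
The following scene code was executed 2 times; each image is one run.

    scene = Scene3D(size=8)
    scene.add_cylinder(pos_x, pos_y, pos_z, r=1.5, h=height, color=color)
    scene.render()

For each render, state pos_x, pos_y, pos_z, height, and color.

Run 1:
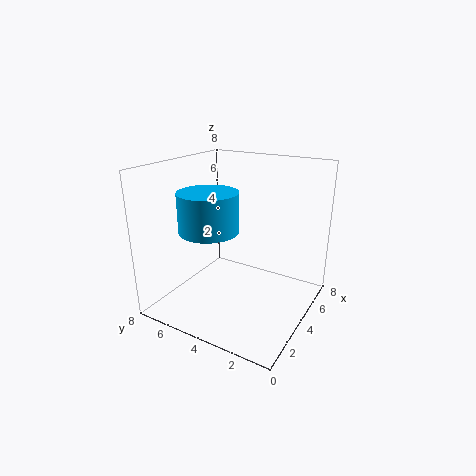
pos_x = 2
pos_y = 4.5
pos_z = 5
height = 2
color = 'deepskyblue'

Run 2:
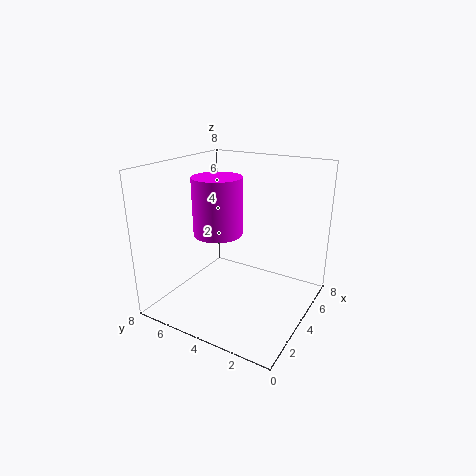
pos_x = 5
pos_y = 6
pos_z = 3.5
height = 3.5
color = 'magenta'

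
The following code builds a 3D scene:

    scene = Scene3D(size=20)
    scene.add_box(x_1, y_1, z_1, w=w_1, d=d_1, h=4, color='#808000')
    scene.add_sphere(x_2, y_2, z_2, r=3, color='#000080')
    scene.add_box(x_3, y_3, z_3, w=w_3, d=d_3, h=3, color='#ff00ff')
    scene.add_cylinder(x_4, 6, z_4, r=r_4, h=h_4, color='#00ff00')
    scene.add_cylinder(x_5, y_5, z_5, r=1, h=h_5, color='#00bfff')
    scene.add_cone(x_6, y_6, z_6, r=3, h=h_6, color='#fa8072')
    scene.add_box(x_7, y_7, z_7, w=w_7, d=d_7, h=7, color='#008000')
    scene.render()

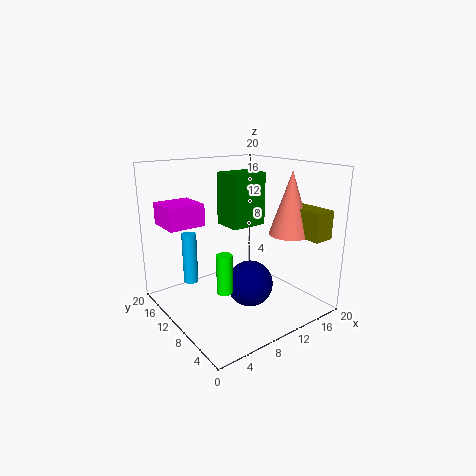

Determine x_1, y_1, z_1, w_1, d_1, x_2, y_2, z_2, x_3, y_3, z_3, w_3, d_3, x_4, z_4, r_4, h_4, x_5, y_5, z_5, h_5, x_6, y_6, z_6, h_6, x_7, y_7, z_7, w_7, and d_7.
x_1 = 17
y_1 = 2
z_1 = 10
w_1 = 3
d_1 = 6
x_2 = 9
y_2 = 6
z_2 = 5
x_3 = 1
y_3 = 12
z_3 = 12
w_3 = 5
d_3 = 5
x_4 = 5
z_4 = 5
r_4 = 1
h_4 = 5
x_5 = 4
y_5 = 13
z_5 = 4
h_5 = 7
x_6 = 17
y_6 = 7
z_6 = 10
h_6 = 9
x_7 = 8
y_7 = 8
z_7 = 12
w_7 = 5
d_7 = 4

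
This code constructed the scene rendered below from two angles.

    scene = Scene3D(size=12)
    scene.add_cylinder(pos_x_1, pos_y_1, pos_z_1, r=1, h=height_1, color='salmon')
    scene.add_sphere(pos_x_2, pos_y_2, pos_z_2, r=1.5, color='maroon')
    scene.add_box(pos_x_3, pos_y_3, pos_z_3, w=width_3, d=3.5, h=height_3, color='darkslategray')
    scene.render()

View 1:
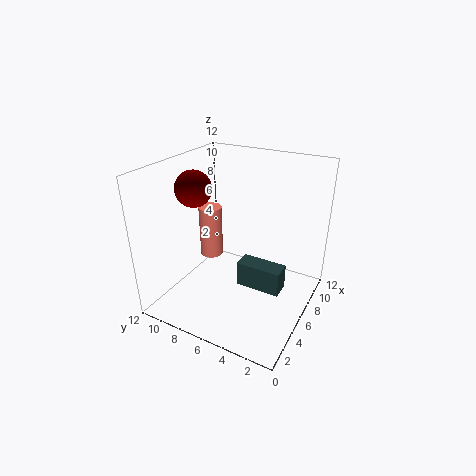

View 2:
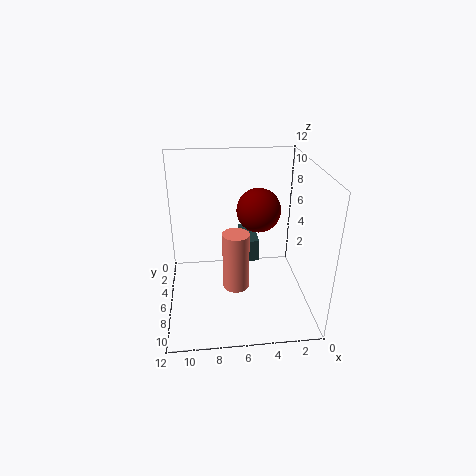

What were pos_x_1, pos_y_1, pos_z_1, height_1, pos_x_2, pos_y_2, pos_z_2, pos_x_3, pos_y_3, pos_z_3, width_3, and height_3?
pos_x_1 = 6.5, pos_y_1 = 9, pos_z_1 = 3.5, height_1 = 4.5, pos_x_2 = 5, pos_y_2 = 9.5, pos_z_2 = 10, pos_x_3 = 4, pos_y_3 = 1.5, pos_z_3 = 3, width_3 = 1.5, height_3 = 2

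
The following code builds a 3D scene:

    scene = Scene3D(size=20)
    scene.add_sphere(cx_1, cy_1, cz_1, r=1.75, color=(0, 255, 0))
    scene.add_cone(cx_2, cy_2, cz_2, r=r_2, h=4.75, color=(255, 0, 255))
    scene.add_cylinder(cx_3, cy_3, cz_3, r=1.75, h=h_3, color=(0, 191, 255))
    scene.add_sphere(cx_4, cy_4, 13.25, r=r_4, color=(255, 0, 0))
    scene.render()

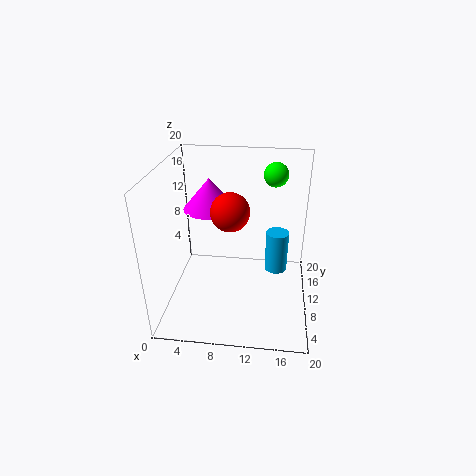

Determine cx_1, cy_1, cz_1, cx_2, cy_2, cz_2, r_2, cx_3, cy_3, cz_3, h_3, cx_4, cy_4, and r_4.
cx_1 = 14.75
cy_1 = 15.25
cz_1 = 17.5
cx_2 = 5
cy_2 = 15.5
cz_2 = 11.75
r_2 = 4
cx_3 = 15.5
cy_3 = 15
cz_3 = 2
h_3 = 6.5
cx_4 = 8.75
cy_4 = 11.25
r_4 = 2.75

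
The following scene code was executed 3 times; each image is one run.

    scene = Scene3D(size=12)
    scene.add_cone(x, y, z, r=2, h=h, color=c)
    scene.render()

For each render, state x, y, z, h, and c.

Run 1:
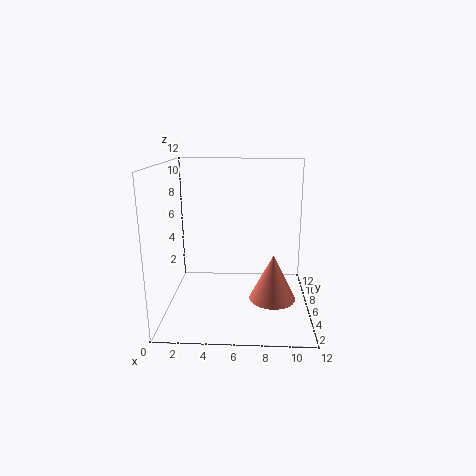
x = 9; y = 6; z = 0.5; h = 4; c = 'salmon'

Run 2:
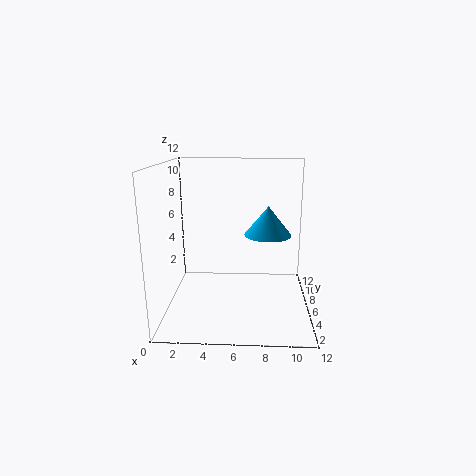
x = 8.5; y = 7; z = 6; h = 2.5; c = 'deepskyblue'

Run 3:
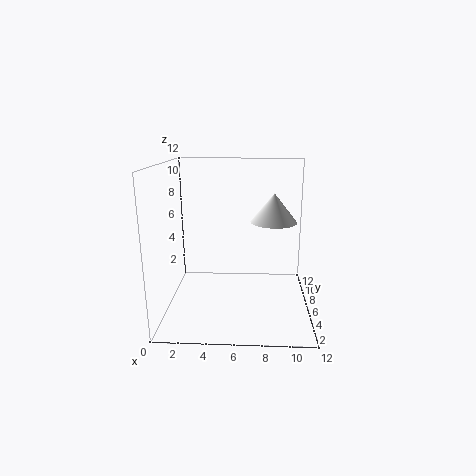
x = 9; y = 7.5; z = 7; h = 2.5; c = 'white'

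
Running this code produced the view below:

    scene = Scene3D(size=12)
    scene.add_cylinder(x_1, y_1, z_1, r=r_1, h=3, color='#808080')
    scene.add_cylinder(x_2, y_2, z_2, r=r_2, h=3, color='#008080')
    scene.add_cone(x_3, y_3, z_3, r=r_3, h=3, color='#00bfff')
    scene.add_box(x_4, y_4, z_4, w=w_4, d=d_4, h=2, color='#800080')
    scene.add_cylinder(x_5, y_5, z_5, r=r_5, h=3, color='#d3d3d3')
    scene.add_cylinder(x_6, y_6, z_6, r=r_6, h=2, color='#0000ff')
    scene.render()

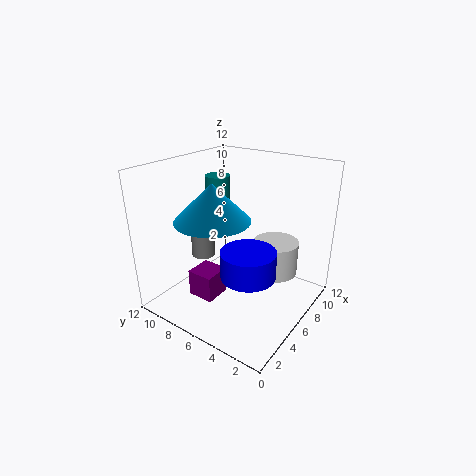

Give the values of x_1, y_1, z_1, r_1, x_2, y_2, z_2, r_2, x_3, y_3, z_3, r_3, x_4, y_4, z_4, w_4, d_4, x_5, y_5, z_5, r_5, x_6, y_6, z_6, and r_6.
x_1 = 5; y_1 = 9; z_1 = 4; r_1 = 1; x_2 = 6; y_2 = 8; z_2 = 8; r_2 = 1; x_3 = 4; y_3 = 7; z_3 = 8; r_3 = 3; x_4 = 1; y_4 = 5; z_4 = 3; w_4 = 2; d_4 = 2; x_5 = 9; y_5 = 4; z_5 = 2; r_5 = 2; x_6 = 3; y_6 = 3; z_6 = 5; r_6 = 2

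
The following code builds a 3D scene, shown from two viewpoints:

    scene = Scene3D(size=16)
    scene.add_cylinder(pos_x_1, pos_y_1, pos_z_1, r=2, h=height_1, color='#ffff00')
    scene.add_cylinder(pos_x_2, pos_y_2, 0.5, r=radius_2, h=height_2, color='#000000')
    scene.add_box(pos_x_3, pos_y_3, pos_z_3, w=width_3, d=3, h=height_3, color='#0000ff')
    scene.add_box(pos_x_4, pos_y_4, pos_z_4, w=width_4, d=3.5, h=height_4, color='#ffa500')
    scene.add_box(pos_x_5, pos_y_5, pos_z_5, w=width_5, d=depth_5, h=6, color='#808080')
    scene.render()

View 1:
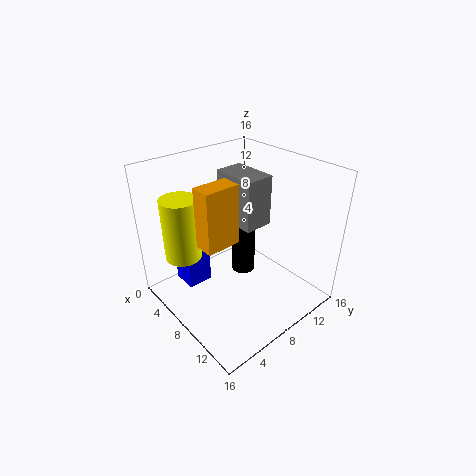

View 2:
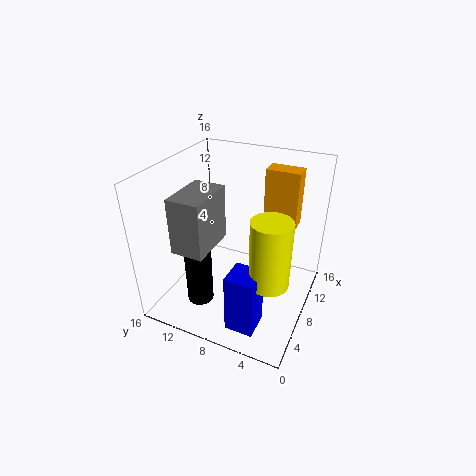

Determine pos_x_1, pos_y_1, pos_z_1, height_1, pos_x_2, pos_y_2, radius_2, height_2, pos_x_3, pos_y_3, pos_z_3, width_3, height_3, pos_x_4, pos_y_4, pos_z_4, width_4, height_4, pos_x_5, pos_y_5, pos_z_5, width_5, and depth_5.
pos_x_1 = 4.5, pos_y_1 = 3, pos_z_1 = 6, height_1 = 7, pos_x_2 = 5, pos_y_2 = 11.5, radius_2 = 1.5, height_2 = 6.5, pos_x_3 = 1.5, pos_y_3 = 3.5, pos_z_3 = 1, width_3 = 3, height_3 = 6.5, pos_x_4 = 9, pos_y_4 = 2, pos_z_4 = 10, width_4 = 2, height_4 = 6, pos_x_5 = 2.5, pos_y_5 = 9.5, pos_z_5 = 8, width_5 = 5.5, depth_5 = 3.5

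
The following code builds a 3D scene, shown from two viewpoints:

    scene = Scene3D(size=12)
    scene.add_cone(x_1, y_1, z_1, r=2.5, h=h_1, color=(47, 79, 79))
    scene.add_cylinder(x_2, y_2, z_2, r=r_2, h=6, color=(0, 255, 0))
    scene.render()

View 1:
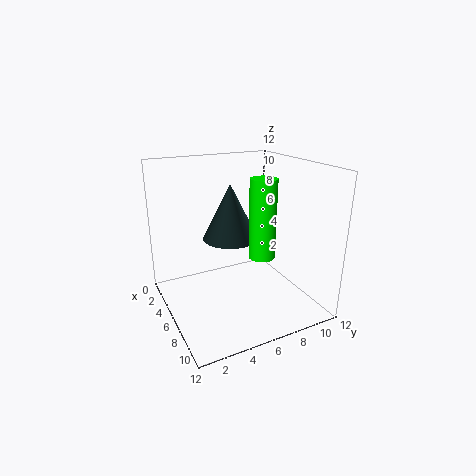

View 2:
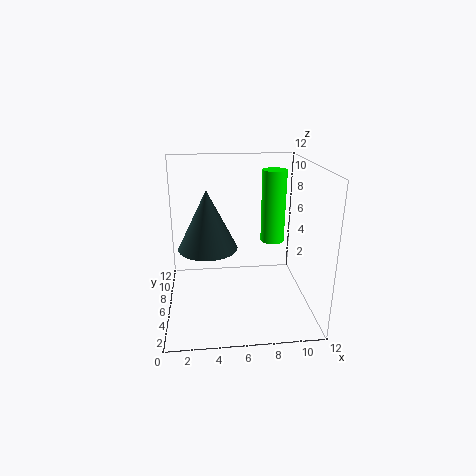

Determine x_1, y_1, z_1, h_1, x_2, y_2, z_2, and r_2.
x_1 = 3.5; y_1 = 6.5; z_1 = 5; h_1 = 5; x_2 = 9; y_2 = 6.5; z_2 = 5.5; r_2 = 1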